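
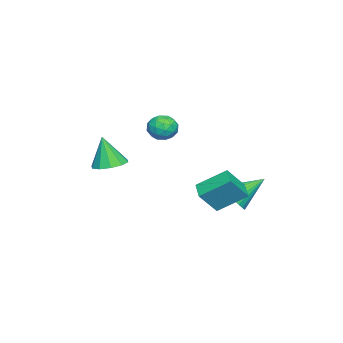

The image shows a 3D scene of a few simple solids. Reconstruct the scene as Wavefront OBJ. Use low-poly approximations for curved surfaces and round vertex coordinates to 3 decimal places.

v -1.133 2.114 -0.246
v -0.437 1.515 0.863
v -1.497 3.442 0.699
v -0.801 2.842 1.808
v -0.319 2.538 -0.528
v 0.377 1.938 0.581
v -0.683 3.865 0.417
v 0.013 3.266 1.526
v -1.224 -2.8 1.221
v -0.442 -2.443 1.353
v -1.316 -3.2 2.839
v -0.813 -2.061 1.426
v -1.341 -1.962 1.421
v -1.825 -2.182 1.339
v -2.079 -2.639 1.212
v -2.006 -3.157 1.088
v -1.635 -3.539 1.015
v -1.106 -3.639 1.02
v -0.623 -3.418 1.102
v -0.369 -2.962 1.229
v -2.774 -0.269 3.481
v -2.286 -0.142 2.902
v -1.974 -1.078 3.978
v -1.486 -0.951 3.399
v -1.619 -0.4 3.917
v -2.113 0.1 3.61
v -2.147 -1.32 3.27
v -2.641 -0.82 2.963
v -1.898 -0.791 2.772
v -1.572 -0.223 3.172
v -2.688 -0.997 3.708
v -2.362 -0.429 4.108
v -2.6 -0.134 3.148
v -1.66 -1.086 3.732
v -1.738 -0.762 4.037
v -1.451 -0.687 3.696
v -2.499 0.008 3.564
v -2.212 0.082 3.224
v -1.82 -0.07 3.82
v -2.048 -1.302 3.656
v -1.761 -1.228 3.316
v -2.809 -0.533 3.184
v -2.522 -0.458 2.843
v -2.44 -1.15 3.06
v -2.086 -0.441 2.731
v -1.615 -0.917 3.023
v -2.004 -1.134 2.947
v -2.294 -0.84 2.767
v -1.894 -0.107 2.966
v -1.423 -0.583 3.258
v -1.502 -0.259 3.563
v -1.792 0.035 3.382
v -1.666 -0.489 2.89
v -2.837 -0.637 3.622
v -2.366 -1.113 3.914
v -2.468 -1.255 3.498
v -2.758 -0.961 3.317
v -2.645 -0.303 3.857
v -2.174 -0.779 4.149
v -1.966 -0.38 4.113
v -2.256 -0.086 3.933
v -2.594 -0.731 3.99
v -3.367 2.34 -1.08
v -2.64 2.395 -0.605
v -4.153 3.58 -0.02
v -2.584 2.633 -0.841
v -2.646 2.826 -1.113
v -2.819 2.945 -1.38
v -3.075 2.972 -1.602
v -3.375 2.903 -1.744
v -3.674 2.748 -1.784
v -3.927 2.532 -1.718
v -4.095 2.286 -1.555
v -4.151 2.048 -1.319
v -4.089 1.855 -1.047
v -3.916 1.736 -0.78
v -3.66 1.709 -0.559
v -3.36 1.778 -0.417
v -3.06 1.932 -0.376
v -2.808 2.149 -0.442
f 2 4 1
f 5 2 1
f 1 4 3
f 3 5 1
f 2 8 4
f 6 2 5
f 6 8 2
f 4 8 3
f 7 5 3
f 3 8 7
f 7 6 5
f 8 6 7
f 10 9 12
f 10 12 11
f 12 9 13
f 12 13 11
f 13 9 14
f 13 14 11
f 14 9 15
f 14 15 11
f 15 9 16
f 15 16 11
f 16 9 17
f 16 17 11
f 17 9 18
f 17 18 11
f 18 9 19
f 18 19 11
f 19 9 20
f 19 20 11
f 20 9 10
f 20 10 11
f 21 58 37
f 58 32 61
f 37 61 26
f 58 61 37
f 21 37 33
f 37 26 38
f 33 38 22
f 37 38 33
f 21 33 42
f 33 22 43
f 42 43 28
f 33 43 42
f 21 42 54
f 42 28 57
f 54 57 31
f 42 57 54
f 21 54 58
f 54 31 62
f 58 62 32
f 54 62 58
f 22 38 49
f 38 26 52
f 49 52 30
f 38 52 49
f 26 61 39
f 61 32 60
f 39 60 25
f 61 60 39
f 32 62 59
f 62 31 55
f 59 55 23
f 62 55 59
f 31 57 56
f 57 28 44
f 56 44 27
f 57 44 56
f 28 43 48
f 43 22 45
f 48 45 29
f 43 45 48
f 24 50 36
f 50 30 51
f 36 51 25
f 50 51 36
f 24 36 34
f 36 25 35
f 34 35 23
f 36 35 34
f 24 34 41
f 34 23 40
f 41 40 27
f 34 40 41
f 24 41 46
f 41 27 47
f 46 47 29
f 41 47 46
f 24 46 50
f 46 29 53
f 50 53 30
f 46 53 50
f 25 51 39
f 51 30 52
f 39 52 26
f 51 52 39
f 23 35 59
f 35 25 60
f 59 60 32
f 35 60 59
f 27 40 56
f 40 23 55
f 56 55 31
f 40 55 56
f 29 47 48
f 47 27 44
f 48 44 28
f 47 44 48
f 30 53 49
f 53 29 45
f 49 45 22
f 53 45 49
f 64 63 66
f 64 66 65
f 66 63 67
f 66 67 65
f 67 63 68
f 67 68 65
f 68 63 69
f 68 69 65
f 69 63 70
f 69 70 65
f 70 63 71
f 70 71 65
f 71 63 72
f 71 72 65
f 72 63 73
f 72 73 65
f 73 63 74
f 73 74 65
f 74 63 75
f 74 75 65
f 75 63 76
f 75 76 65
f 76 63 77
f 76 77 65
f 77 63 78
f 77 78 65
f 78 63 79
f 78 79 65
f 79 63 80
f 79 80 65
f 80 63 64
f 80 64 65



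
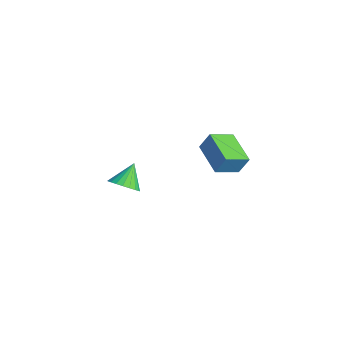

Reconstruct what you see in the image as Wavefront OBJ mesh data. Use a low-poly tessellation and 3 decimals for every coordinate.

v 2.411 -3.729 -2.276
v 3.123 -3.473 -2.086
v 1.889 -2.971 -1.344
v 3.032 -3.258 -2.311
v 2.834 -3.125 -2.531
v 2.562 -3.097 -2.706
v 2.265 -3.178 -2.807
v 1.993 -3.354 -2.816
v 1.793 -3.595 -2.732
v 1.7 -3.859 -2.568
v 1.73 -4.101 -2.355
v 1.878 -4.279 -2.127
v 2.118 -4.362 -1.925
v 2.409 -4.335 -1.784
v 2.7 -4.203 -1.728
v 2.941 -3.99 -1.766
v 3.091 -3.732 -1.893
v -0.948 1.623 -3.859
v -0.68 2.042 -2.889
v -1.047 2.914 -4.39
v -0.779 3.334 -3.42
v 0.879 1.566 -4.34
v 1.147 1.986 -3.37
v 0.78 2.858 -4.871
v 1.048 3.277 -3.901
f 2 1 4
f 2 4 3
f 4 1 5
f 4 5 3
f 5 1 6
f 5 6 3
f 6 1 7
f 6 7 3
f 7 1 8
f 7 8 3
f 8 1 9
f 8 9 3
f 9 1 10
f 9 10 3
f 10 1 11
f 10 11 3
f 11 1 12
f 11 12 3
f 12 1 13
f 12 13 3
f 13 1 14
f 13 14 3
f 14 1 15
f 14 15 3
f 15 1 16
f 15 16 3
f 16 1 17
f 16 17 3
f 17 1 2
f 17 2 3
f 19 21 18
f 22 19 18
f 18 21 20
f 20 22 18
f 19 25 21
f 23 19 22
f 23 25 19
f 21 25 20
f 24 22 20
f 20 25 24
f 24 23 22
f 25 23 24



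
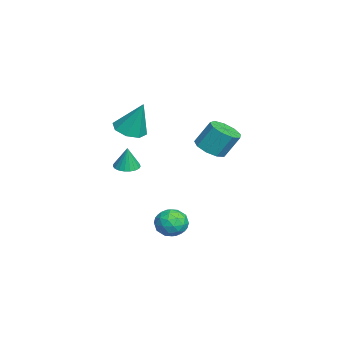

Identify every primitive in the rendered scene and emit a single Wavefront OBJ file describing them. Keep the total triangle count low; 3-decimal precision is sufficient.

v -0.132 2.28 -2.977
v 0.352 1.956 -3.709
v -1.192 1.224 -3.211
v -0.708 0.9 -3.943
v -0.375 0.788 -3.076
v 0.28 1.441 -2.931
v -1.12 1.739 -3.989
v -0.465 2.392 -3.844
v -0.259 1.622 -4.335
v 0.202 1.035 -3.77
v -1.042 2.145 -3.15
v -0.581 1.558 -2.585
v 0.203 2.211 -3.322
v -1.043 0.969 -3.598
v -0.847 0.904 -3.088
v -0.562 0.713 -3.518
v 0.161 1.908 -2.865
v 0.445 1.718 -3.296
v 0.018 1.031 -2.923
v -1.285 1.462 -3.624
v -1.001 1.272 -4.055
v -0.278 2.467 -3.402
v 0.007 2.276 -3.832
v -0.858 2.149 -3.997
v 0.129 1.824 -4.121
v -0.494 1.203 -4.258
v -0.737 1.696 -4.285
v -0.352 2.08 -4.2
v 0.399 1.479 -3.789
v -0.223 0.858 -3.927
v -0.028 0.792 -3.417
v 0.357 1.176 -3.332
v 0.041 1.282 -4.157
v -0.617 2.322 -2.993
v -1.239 1.701 -3.131
v -1.197 2.004 -3.588
v -0.812 2.388 -3.503
v -0.346 1.977 -2.662
v -0.969 1.356 -2.799
v -0.488 1.1 -2.72
v -0.103 1.484 -2.635
v -0.881 1.898 -2.763
v -2.516 -0.55 2.253
v -1.6 -0.698 2.108
v -2.104 0.17 4.127
v -1.809 -0.042 1.901
v -2.432 0.317 1.901
v -3.105 0.168 2.106
v -3.433 -0.402 2.398
v -3.224 -1.059 2.605
v -2.601 -1.418 2.605
v -1.928 -1.268 2.399
v -2.257 3.503 0.999
v -1.429 3.844 0.788
v -1.415 4.638 2.131
v -2.243 4.297 2.341
v -1.881 4.224 0.568
v -1.866 5.018 1.911
v -2.508 4.266 0.55
v -2.494 5.06 1.893
v -3.018 3.951 0.742
v -3.004 4.745 2.084
v -3.172 3.427 1.053
v -3.158 4.221 2.396
v -2.898 2.938 1.34
v -2.884 3.732 2.682
v -2.324 2.713 1.466
v -2.31 3.508 2.809
v -1.718 2.859 1.374
v -1.704 3.653 2.717
v -1.365 3.305 1.106
v -1.351 4.099 2.449
v -3.234 -0.755 -0.693
v -2.83 -1.338 -0.728
v -3.046 -0.705 0.653
v -2.631 -1.123 -0.764
v -2.536 -0.844 -0.787
v -2.562 -0.55 -0.795
v -2.704 -0.291 -0.784
v -2.938 -0.113 -0.758
v -3.223 -0.046 -0.721
v -3.51 -0.101 -0.679
v -3.749 -0.269 -0.639
v -3.899 -0.522 -0.609
v -3.934 -0.815 -0.593
v -3.848 -1.097 -0.594
v -3.656 -1.32 -0.613
v -3.391 -1.446 -0.645
v -3.099 -1.452 -0.686
f 1 38 17
f 38 12 41
f 17 41 6
f 38 41 17
f 1 17 13
f 17 6 18
f 13 18 2
f 17 18 13
f 1 13 22
f 13 2 23
f 22 23 8
f 13 23 22
f 1 22 34
f 22 8 37
f 34 37 11
f 22 37 34
f 1 34 38
f 34 11 42
f 38 42 12
f 34 42 38
f 2 18 29
f 18 6 32
f 29 32 10
f 18 32 29
f 6 41 19
f 41 12 40
f 19 40 5
f 41 40 19
f 12 42 39
f 42 11 35
f 39 35 3
f 42 35 39
f 11 37 36
f 37 8 24
f 36 24 7
f 37 24 36
f 8 23 28
f 23 2 25
f 28 25 9
f 23 25 28
f 4 30 16
f 30 10 31
f 16 31 5
f 30 31 16
f 4 16 14
f 16 5 15
f 14 15 3
f 16 15 14
f 4 14 21
f 14 3 20
f 21 20 7
f 14 20 21
f 4 21 26
f 21 7 27
f 26 27 9
f 21 27 26
f 4 26 30
f 26 9 33
f 30 33 10
f 26 33 30
f 5 31 19
f 31 10 32
f 19 32 6
f 31 32 19
f 3 15 39
f 15 5 40
f 39 40 12
f 15 40 39
f 7 20 36
f 20 3 35
f 36 35 11
f 20 35 36
f 9 27 28
f 27 7 24
f 28 24 8
f 27 24 28
f 10 33 29
f 33 9 25
f 29 25 2
f 33 25 29
f 44 43 46
f 44 46 45
f 46 43 47
f 46 47 45
f 47 43 48
f 47 48 45
f 48 43 49
f 48 49 45
f 49 43 50
f 49 50 45
f 50 43 51
f 50 51 45
f 51 43 52
f 51 52 45
f 52 43 44
f 52 44 45
f 54 53 57
f 54 57 55
f 55 57 58
f 55 58 56
f 57 53 59
f 57 59 58
f 58 59 60
f 58 60 56
f 59 53 61
f 59 61 60
f 60 61 62
f 60 62 56
f 61 53 63
f 61 63 62
f 62 63 64
f 62 64 56
f 63 53 65
f 63 65 64
f 64 65 66
f 64 66 56
f 65 53 67
f 65 67 66
f 66 67 68
f 66 68 56
f 67 53 69
f 67 69 68
f 68 69 70
f 68 70 56
f 69 53 71
f 69 71 70
f 70 71 72
f 70 72 56
f 71 53 54
f 71 54 72
f 72 54 55
f 72 55 56
f 74 73 76
f 74 76 75
f 76 73 77
f 76 77 75
f 77 73 78
f 77 78 75
f 78 73 79
f 78 79 75
f 79 73 80
f 79 80 75
f 80 73 81
f 80 81 75
f 81 73 82
f 81 82 75
f 82 73 83
f 82 83 75
f 83 73 84
f 83 84 75
f 84 73 85
f 84 85 75
f 85 73 86
f 85 86 75
f 86 73 87
f 86 87 75
f 87 73 88
f 87 88 75
f 88 73 89
f 88 89 75
f 89 73 74
f 89 74 75



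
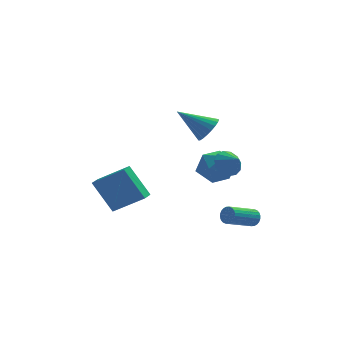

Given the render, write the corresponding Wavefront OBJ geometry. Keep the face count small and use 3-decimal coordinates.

v -4.78 3.212 -1.947
v -3.113 2.679 -0.733
v -4.456 3.944 -2.07
v -2.789 3.411 -0.856
v -3.731 2.449 -3.724
v -2.064 1.916 -2.51
v -3.407 3.181 -3.847
v -1.74 2.648 -2.633
v 3.542 1.401 -3.899
v 3.853 1.275 -3.451
v 2.429 0.393 -2.712
v 2.118 0.519 -3.161
v 3.766 1.466 -3.39
v 2.343 0.584 -2.652
v 3.645 1.647 -3.407
v 2.222 0.765 -2.668
v 3.508 1.791 -3.499
v 2.085 0.909 -2.76
v 3.377 1.875 -3.651
v 1.953 0.993 -2.912
v 3.27 1.887 -3.842
v 1.847 1.005 -3.103
v 3.205 1.826 -4.041
v 1.782 0.944 -3.302
v 3.191 1.699 -4.218
v 1.768 0.817 -3.48
v 3.231 1.527 -4.348
v 1.807 0.645 -3.609
v 3.317 1.336 -4.408
v 1.894 0.454 -3.67
v 3.438 1.155 -4.392
v 2.015 0.273 -3.653
v 3.575 1.011 -4.3
v 2.152 0.129 -3.561
v 3.707 0.927 -4.148
v 2.283 0.045 -3.409
v 3.813 0.915 -3.957
v 2.39 0.033 -3.218
v 3.878 0.976 -3.758
v 2.455 0.094 -3.019
v 3.892 1.103 -3.58
v 2.469 0.221 -2.842
v 2.221 4.133 -1.274
v 2.859 3.305 -0.709
v 0.661 3.015 -1.151
v 1.299 2.187 -0.586
v 1.055 3.219 -0.049
v 2.019 3.91 -0.125
v 1.501 2.41 -1.735
v 2.465 3.101 -1.811
v 2.414 2.241 -0.994
v 2.138 2.74 0.049
v 1.382 3.58 -1.909
v 1.106 4.079 -0.866
v 2.075 0.174 0.816
v 2.464 -0.142 0.142
v 2.585 -0.454 1.404
v 2.731 0.218 0.294
v 2.79 0.564 0.612
v 2.622 0.786 0.994
v 2.28 0.813 1.321
v 1.873 0.638 1.487
v 1.53 0.315 1.44
v 1.36 -0.053 1.195
v 1.417 -0.349 0.83
v 1.683 -0.478 0.46
v 2.073 -0.401 0.204
v 1.165 1.073 2.833
v 1.687 1.12 3.515
v -0.425 1.427 4.027
v 1.68 1.46 3.403
v 1.583 1.733 3.193
v 1.414 1.891 2.921
v 1.202 1.909 2.634
v 0.983 1.781 2.381
v 0.796 1.532 2.206
v 0.673 1.202 2.139
v 0.635 0.851 2.193
v 0.689 0.538 2.357
v 0.825 0.317 2.604
v 1.019 0.227 2.89
v 1.239 0.283 3.166
v 1.446 0.476 3.385
v 1.605 0.772 3.508
f 2 4 1
f 5 2 1
f 1 4 3
f 3 5 1
f 2 8 4
f 6 2 5
f 6 8 2
f 4 8 3
f 7 5 3
f 3 8 7
f 7 6 5
f 8 6 7
f 10 9 13
f 10 13 11
f 11 13 14
f 11 14 12
f 13 9 15
f 13 15 14
f 14 15 16
f 14 16 12
f 15 9 17
f 15 17 16
f 16 17 18
f 16 18 12
f 17 9 19
f 17 19 18
f 18 19 20
f 18 20 12
f 19 9 21
f 19 21 20
f 20 21 22
f 20 22 12
f 21 9 23
f 21 23 22
f 22 23 24
f 22 24 12
f 23 9 25
f 23 25 24
f 24 25 26
f 24 26 12
f 25 9 27
f 25 27 26
f 26 27 28
f 26 28 12
f 27 9 29
f 27 29 28
f 28 29 30
f 28 30 12
f 29 9 31
f 29 31 30
f 30 31 32
f 30 32 12
f 31 9 33
f 31 33 32
f 32 33 34
f 32 34 12
f 33 9 35
f 33 35 34
f 34 35 36
f 34 36 12
f 35 9 37
f 35 37 36
f 36 37 38
f 36 38 12
f 37 9 39
f 37 39 38
f 38 39 40
f 38 40 12
f 39 9 41
f 39 41 40
f 40 41 42
f 40 42 12
f 41 9 10
f 41 10 42
f 42 10 11
f 42 11 12
f 43 54 48
f 43 48 44
f 43 44 50
f 43 50 53
f 43 53 54
f 44 48 52
f 48 54 47
f 54 53 45
f 53 50 49
f 50 44 51
f 46 52 47
f 46 47 45
f 46 45 49
f 46 49 51
f 46 51 52
f 47 52 48
f 45 47 54
f 49 45 53
f 51 49 50
f 52 51 44
f 56 55 58
f 56 58 57
f 58 55 59
f 58 59 57
f 59 55 60
f 59 60 57
f 60 55 61
f 60 61 57
f 61 55 62
f 61 62 57
f 62 55 63
f 62 63 57
f 63 55 64
f 63 64 57
f 64 55 65
f 64 65 57
f 65 55 66
f 65 66 57
f 66 55 67
f 66 67 57
f 67 55 56
f 67 56 57
f 69 68 71
f 69 71 70
f 71 68 72
f 71 72 70
f 72 68 73
f 72 73 70
f 73 68 74
f 73 74 70
f 74 68 75
f 74 75 70
f 75 68 76
f 75 76 70
f 76 68 77
f 76 77 70
f 77 68 78
f 77 78 70
f 78 68 79
f 78 79 70
f 79 68 80
f 79 80 70
f 80 68 81
f 80 81 70
f 81 68 82
f 81 82 70
f 82 68 83
f 82 83 70
f 83 68 84
f 83 84 70
f 84 68 69
f 84 69 70



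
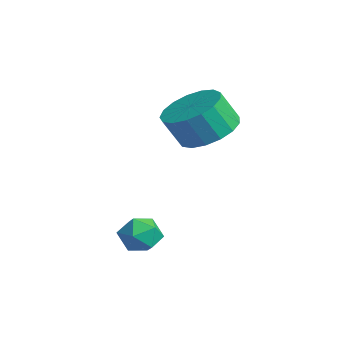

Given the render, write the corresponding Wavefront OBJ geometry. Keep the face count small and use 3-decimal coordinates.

v -0.341 3.158 0.779
v 0.651 3.469 1.071
v 0.513 2.873 2.173
v -0.479 2.562 1.881
v 0.346 3.851 1.24
v 0.209 3.255 2.342
v -0.115 4.075 1.303
v -0.253 3.479 2.405
v -0.629 4.088 1.247
v -0.767 3.492 2.348
v -1.077 3.888 1.083
v -1.214 3.292 2.184
v -1.356 3.521 0.849
v -1.493 2.925 1.951
v -1.403 3.071 0.6
v -1.54 2.475 1.701
v -1.206 2.641 0.391
v -1.344 2.045 1.493
v -0.812 2.329 0.272
v -0.949 1.733 1.373
v -0.309 2.207 0.269
v -0.447 1.611 1.37
v 0.186 2.303 0.382
v 0.048 1.707 1.484
v 0.56 2.595 0.587
v 0.422 1.999 1.689
v 0.728 3.016 0.836
v 0.59 2.42 1.937
v 2.415 0.336 -2.06
v 2.857 -0.25 -2.198
v 1.543 -0.41 -1.682
v 1.985 -0.996 -1.82
v 2.148 -0.529 -1.261
v 2.687 -0.068 -1.494
v 1.713 -0.592 -2.386
v 2.252 -0.131 -2.619
v 2.423 -0.823 -2.399
v 2.692 -0.785 -1.704
v 1.708 0.125 -2.176
v 1.977 0.163 -1.481
f 2 1 5
f 2 5 3
f 3 5 6
f 3 6 4
f 5 1 7
f 5 7 6
f 6 7 8
f 6 8 4
f 7 1 9
f 7 9 8
f 8 9 10
f 8 10 4
f 9 1 11
f 9 11 10
f 10 11 12
f 10 12 4
f 11 1 13
f 11 13 12
f 12 13 14
f 12 14 4
f 13 1 15
f 13 15 14
f 14 15 16
f 14 16 4
f 15 1 17
f 15 17 16
f 16 17 18
f 16 18 4
f 17 1 19
f 17 19 18
f 18 19 20
f 18 20 4
f 19 1 21
f 19 21 20
f 20 21 22
f 20 22 4
f 21 1 23
f 21 23 22
f 22 23 24
f 22 24 4
f 23 1 25
f 23 25 24
f 24 25 26
f 24 26 4
f 25 1 27
f 25 27 26
f 26 27 28
f 26 28 4
f 27 1 2
f 27 2 28
f 28 2 3
f 28 3 4
f 29 40 34
f 29 34 30
f 29 30 36
f 29 36 39
f 29 39 40
f 30 34 38
f 34 40 33
f 40 39 31
f 39 36 35
f 36 30 37
f 32 38 33
f 32 33 31
f 32 31 35
f 32 35 37
f 32 37 38
f 33 38 34
f 31 33 40
f 35 31 39
f 37 35 36
f 38 37 30



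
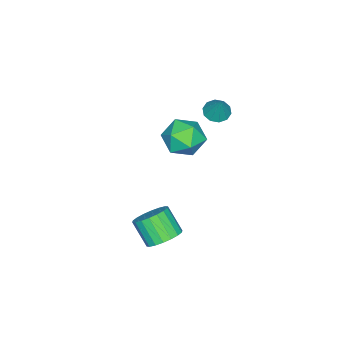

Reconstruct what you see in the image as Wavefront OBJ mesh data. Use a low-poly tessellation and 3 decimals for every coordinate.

v -2.077 3.198 1.75
v -1.611 3.567 1.44
v -1.603 3.642 2.99
v -1.95 3.801 1.486
v -2.337 3.805 1.633
v -2.625 3.577 1.824
v -2.704 3.205 1.987
v -2.543 2.83 2.06
v -2.205 2.596 2.014
v -1.818 2.592 1.867
v -1.53 2.82 1.676
v -1.451 3.192 1.512
v -1.994 2.227 0.58
v -1.387 3.086 0.15
v -0.653 1.054 0.13
v -0.046 1.913 -0.3
v -0.213 1.841 0.821
v -1.042 2.566 1.099
v -0.998 1.574 -0.819
v -1.827 2.299 -0.541
v -0.772 2.682 -0.714
v -0.287 2.847 0.299
v -1.753 1.293 -0.019
v -1.268 1.458 0.994
v 2.479 3.074 -4.05
v 2.857 3.654 -3.459
v 2.559 2.726 -2.359
v 2.181 2.146 -2.95
v 2.469 3.771 -3.465
v 2.171 2.843 -2.365
v 2.084 3.75 -3.587
v 1.786 2.822 -2.487
v 1.776 3.596 -3.801
v 1.478 2.667 -2.7
v 1.608 3.338 -4.064
v 1.31 2.41 -2.963
v 1.612 3.027 -4.324
v 1.314 2.099 -3.224
v 1.788 2.727 -4.53
v 1.49 1.798 -3.43
v 2.101 2.494 -4.641
v 1.803 1.566 -3.541
v 2.489 2.377 -4.635
v 2.191 1.449 -3.535
v 2.874 2.398 -4.513
v 2.576 1.47 -3.413
v 3.182 2.553 -4.3
v 2.884 1.624 -3.199
v 3.35 2.81 -4.037
v 3.052 1.882 -2.936
v 3.346 3.121 -3.776
v 3.048 2.193 -2.676
v 3.17 3.422 -3.57
v 2.872 2.493 -2.47
f 2 1 4
f 2 4 3
f 4 1 5
f 4 5 3
f 5 1 6
f 5 6 3
f 6 1 7
f 6 7 3
f 7 1 8
f 7 8 3
f 8 1 9
f 8 9 3
f 9 1 10
f 9 10 3
f 10 1 11
f 10 11 3
f 11 1 12
f 11 12 3
f 12 1 2
f 12 2 3
f 13 24 18
f 13 18 14
f 13 14 20
f 13 20 23
f 13 23 24
f 14 18 22
f 18 24 17
f 24 23 15
f 23 20 19
f 20 14 21
f 16 22 17
f 16 17 15
f 16 15 19
f 16 19 21
f 16 21 22
f 17 22 18
f 15 17 24
f 19 15 23
f 21 19 20
f 22 21 14
f 26 25 29
f 26 29 27
f 27 29 30
f 27 30 28
f 29 25 31
f 29 31 30
f 30 31 32
f 30 32 28
f 31 25 33
f 31 33 32
f 32 33 34
f 32 34 28
f 33 25 35
f 33 35 34
f 34 35 36
f 34 36 28
f 35 25 37
f 35 37 36
f 36 37 38
f 36 38 28
f 37 25 39
f 37 39 38
f 38 39 40
f 38 40 28
f 39 25 41
f 39 41 40
f 40 41 42
f 40 42 28
f 41 25 43
f 41 43 42
f 42 43 44
f 42 44 28
f 43 25 45
f 43 45 44
f 44 45 46
f 44 46 28
f 45 25 47
f 45 47 46
f 46 47 48
f 46 48 28
f 47 25 49
f 47 49 48
f 48 49 50
f 48 50 28
f 49 25 51
f 49 51 50
f 50 51 52
f 50 52 28
f 51 25 53
f 51 53 52
f 52 53 54
f 52 54 28
f 53 25 26
f 53 26 54
f 54 26 27
f 54 27 28



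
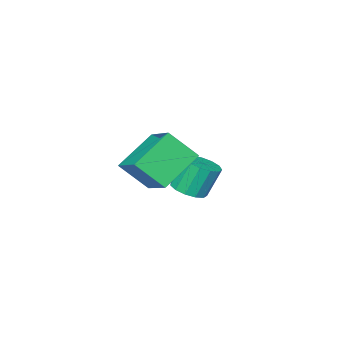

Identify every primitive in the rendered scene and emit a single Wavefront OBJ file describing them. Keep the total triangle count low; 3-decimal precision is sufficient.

v 2.208 2.604 1.426
v 2.787 4.113 2.284
v 3.786 2.58 0.404
v 4.364 4.09 1.263
v 2.876 1.75 2.477
v 3.454 3.26 3.336
v 4.453 1.727 1.456
v 5.032 3.236 2.314
v 0.17 0.818 -1.768
v 0.774 1.255 -1.617
v 0.253 1.519 -0.301
v -0.35 1.082 -0.452
v 0.477 1.513 -1.786
v -0.044 1.777 -0.47
v 0.083 1.551 -1.95
v -0.438 1.815 -0.634
v -0.283 1.356 -2.056
v -0.804 1.62 -0.739
v -0.506 0.99 -2.07
v -1.026 1.254 -0.754
v -0.513 0.569 -1.989
v -1.034 0.833 -0.672
v -0.304 0.228 -1.837
v -0.824 0.492 -0.521
v 0.056 0.074 -1.664
v -0.464 0.338 -0.348
v 0.453 0.156 -1.524
v -0.068 0.42 -0.207
v 0.759 0.448 -1.461
v 0.238 0.712 -0.145
v 0.879 0.858 -1.496
v 0.358 1.122 -0.18
f 2 4 1
f 5 2 1
f 1 4 3
f 3 5 1
f 2 8 4
f 6 2 5
f 6 8 2
f 4 8 3
f 7 5 3
f 3 8 7
f 7 6 5
f 8 6 7
f 10 9 13
f 10 13 11
f 11 13 14
f 11 14 12
f 13 9 15
f 13 15 14
f 14 15 16
f 14 16 12
f 15 9 17
f 15 17 16
f 16 17 18
f 16 18 12
f 17 9 19
f 17 19 18
f 18 19 20
f 18 20 12
f 19 9 21
f 19 21 20
f 20 21 22
f 20 22 12
f 21 9 23
f 21 23 22
f 22 23 24
f 22 24 12
f 23 9 25
f 23 25 24
f 24 25 26
f 24 26 12
f 25 9 27
f 25 27 26
f 26 27 28
f 26 28 12
f 27 9 29
f 27 29 28
f 28 29 30
f 28 30 12
f 29 9 31
f 29 31 30
f 30 31 32
f 30 32 12
f 31 9 10
f 31 10 32
f 32 10 11
f 32 11 12



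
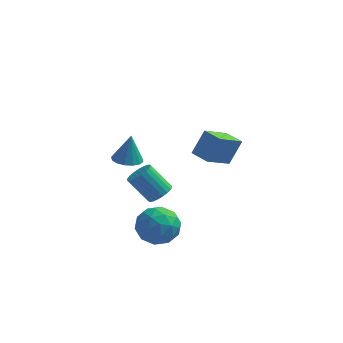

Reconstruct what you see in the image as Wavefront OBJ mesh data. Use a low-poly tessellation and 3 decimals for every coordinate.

v 1.886 -1.55 -0.602
v 2.458 -1.683 -0.105
v 1.307 -1.543 1.259
v 0.734 -1.41 0.762
v 2.466 -1.364 -0.131
v 1.315 -1.224 1.232
v 2.373 -1.077 -0.239
v 1.222 -0.937 1.125
v 2.196 -0.872 -0.41
v 1.045 -0.732 0.954
v 1.965 -0.784 -0.613
v 0.814 -0.644 0.75
v 1.721 -0.829 -0.815
v 0.569 -0.689 0.548
v 1.505 -0.998 -0.98
v 0.353 -0.858 0.383
v 1.355 -1.263 -1.08
v 0.203 -1.123 0.284
v 1.296 -1.577 -1.097
v 0.145 -1.437 0.267
v 1.34 -1.887 -1.028
v 0.189 -1.747 0.336
v 1.478 -2.139 -0.885
v 0.327 -1.998 0.478
v 1.686 -2.288 -0.694
v 0.535 -2.148 0.669
v 1.929 -2.31 -0.487
v 0.778 -2.17 0.877
v 2.165 -2.201 -0.299
v 1.013 -2.061 1.064
v 2.352 -1.979 -0.164
v 1.201 -1.839 1.2
v 3.569 2.325 -0.453
v 4.137 2.945 0.99
v 2.587 3.026 -0.368
v 3.155 3.647 1.075
v 4.505 3.753 -1.435
v 5.073 4.374 0.008
v 3.523 4.455 -1.35
v 4.091 5.075 0.093
v 1.534 -1.501 -1.91
v 2.695 -1.564 -2.4
v 1.245 -3.476 -2.34
v 2.406 -3.539 -2.83
v 2.254 -3.384 -1.587
v 2.432 -2.164 -1.321
v 1.508 -2.876 -3.419
v 1.686 -1.656 -3.153
v 2.679 -2.414 -3.332
v 3.14 -2.728 -2.201
v 0.8 -2.312 -2.539
v 1.261 -2.626 -1.408
v 2.14 -1.359 -2.117
v 1.8 -3.681 -2.623
v 1.711 -3.59 -1.893
v 2.393 -3.627 -2.181
v 1.985 -1.712 -1.483
v 2.668 -1.749 -1.771
v 2.408 -2.819 -1.294
v 1.272 -3.291 -2.969
v 1.955 -3.328 -3.257
v 1.547 -1.413 -2.559
v 2.229 -1.45 -2.847
v 1.532 -2.221 -3.446
v 2.813 -1.896 -2.953
v 2.643 -3.056 -3.206
v 2.115 -2.667 -3.552
v 2.22 -1.949 -3.396
v 3.084 -2.08 -2.288
v 2.914 -3.241 -2.541
v 2.824 -3.15 -1.811
v 2.929 -2.433 -1.654
v 3.074 -2.58 -2.836
v 1.026 -1.799 -2.199
v 0.856 -2.96 -2.452
v 1.011 -2.607 -3.086
v 1.116 -1.89 -2.929
v 1.297 -1.984 -1.534
v 1.127 -3.144 -1.787
v 1.72 -3.091 -1.344
v 1.825 -2.373 -1.188
v 0.866 -2.46 -1.904
v 0.214 -1.733 1.922
v 0.954 -2.108 1.896
v 0.386 -1.507 3.578
v 1.038 -1.692 1.831
v 0.901 -1.286 1.79
v 0.58 -1.001 1.784
v 0.161 -0.912 1.816
v -0.244 -1.042 1.875
v -0.526 -1.358 1.948
v -0.61 -1.774 2.013
v -0.473 -2.179 2.054
v -0.152 -2.465 2.06
v 0.267 -2.554 2.029
v 0.672 -2.424 1.969
f 2 1 5
f 2 5 3
f 3 5 6
f 3 6 4
f 5 1 7
f 5 7 6
f 6 7 8
f 6 8 4
f 7 1 9
f 7 9 8
f 8 9 10
f 8 10 4
f 9 1 11
f 9 11 10
f 10 11 12
f 10 12 4
f 11 1 13
f 11 13 12
f 12 13 14
f 12 14 4
f 13 1 15
f 13 15 14
f 14 15 16
f 14 16 4
f 15 1 17
f 15 17 16
f 16 17 18
f 16 18 4
f 17 1 19
f 17 19 18
f 18 19 20
f 18 20 4
f 19 1 21
f 19 21 20
f 20 21 22
f 20 22 4
f 21 1 23
f 21 23 22
f 22 23 24
f 22 24 4
f 23 1 25
f 23 25 24
f 24 25 26
f 24 26 4
f 25 1 27
f 25 27 26
f 26 27 28
f 26 28 4
f 27 1 29
f 27 29 28
f 28 29 30
f 28 30 4
f 29 1 31
f 29 31 30
f 30 31 32
f 30 32 4
f 31 1 2
f 31 2 32
f 32 2 3
f 32 3 4
f 34 36 33
f 37 34 33
f 33 36 35
f 35 37 33
f 34 40 36
f 38 34 37
f 38 40 34
f 36 40 35
f 39 37 35
f 35 40 39
f 39 38 37
f 40 38 39
f 41 78 57
f 78 52 81
f 57 81 46
f 78 81 57
f 41 57 53
f 57 46 58
f 53 58 42
f 57 58 53
f 41 53 62
f 53 42 63
f 62 63 48
f 53 63 62
f 41 62 74
f 62 48 77
f 74 77 51
f 62 77 74
f 41 74 78
f 74 51 82
f 78 82 52
f 74 82 78
f 42 58 69
f 58 46 72
f 69 72 50
f 58 72 69
f 46 81 59
f 81 52 80
f 59 80 45
f 81 80 59
f 52 82 79
f 82 51 75
f 79 75 43
f 82 75 79
f 51 77 76
f 77 48 64
f 76 64 47
f 77 64 76
f 48 63 68
f 63 42 65
f 68 65 49
f 63 65 68
f 44 70 56
f 70 50 71
f 56 71 45
f 70 71 56
f 44 56 54
f 56 45 55
f 54 55 43
f 56 55 54
f 44 54 61
f 54 43 60
f 61 60 47
f 54 60 61
f 44 61 66
f 61 47 67
f 66 67 49
f 61 67 66
f 44 66 70
f 66 49 73
f 70 73 50
f 66 73 70
f 45 71 59
f 71 50 72
f 59 72 46
f 71 72 59
f 43 55 79
f 55 45 80
f 79 80 52
f 55 80 79
f 47 60 76
f 60 43 75
f 76 75 51
f 60 75 76
f 49 67 68
f 67 47 64
f 68 64 48
f 67 64 68
f 50 73 69
f 73 49 65
f 69 65 42
f 73 65 69
f 84 83 86
f 84 86 85
f 86 83 87
f 86 87 85
f 87 83 88
f 87 88 85
f 88 83 89
f 88 89 85
f 89 83 90
f 89 90 85
f 90 83 91
f 90 91 85
f 91 83 92
f 91 92 85
f 92 83 93
f 92 93 85
f 93 83 94
f 93 94 85
f 94 83 95
f 94 95 85
f 95 83 96
f 95 96 85
f 96 83 84
f 96 84 85



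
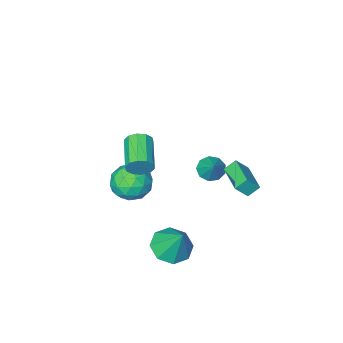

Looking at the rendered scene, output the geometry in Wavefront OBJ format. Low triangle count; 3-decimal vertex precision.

v -2.326 0.878 -0.817
v -1.669 0.709 -0.055
v -1.851 2.583 -0.847
v -1.194 2.413 -0.085
v -1.746 0.707 -1.355
v -1.089 0.537 -0.593
v -1.271 2.411 -1.385
v -0.614 2.242 -0.623
v -2.036 -2.024 -2.882
v -1.369 -2.405 -2.828
v -1.584 -1.076 -1.798
v -1.327 -2.018 -3.183
v -1.617 -1.634 -3.398
v -2.103 -1.433 -3.371
v -2.558 -1.509 -3.116
v -2.768 -1.825 -2.751
v -2.636 -2.235 -2.448
v -2.223 -2.546 -2.348
v -1.722 -2.613 -2.498
v 2.065 -2.602 -2.203
v 2.851 -3.448 -2.436
v 1.029 -3.152 -3.704
v 1.815 -3.998 -3.937
v 1.135 -4.073 -2.979
v 1.775 -3.734 -2.051
v 2.105 -2.866 -4.089
v 2.745 -2.527 -3.161
v 2.875 -3.611 -3.602
v 2.276 -4.357 -2.915
v 1.604 -2.243 -3.225
v 1.005 -2.989 -2.538
v 2.549 -2.977 -2.187
v 1.331 -3.623 -3.953
v 0.931 -3.667 -3.389
v 1.393 -4.165 -3.526
v 1.917 -3.145 -1.961
v 2.379 -3.642 -2.098
v 1.37 -4.009 -2.417
v 1.501 -2.958 -4.042
v 1.963 -3.455 -4.179
v 2.487 -2.435 -2.614
v 2.949 -2.933 -2.751
v 2.51 -2.591 -3.723
v 3.025 -3.57 -3.01
v 2.416 -3.893 -3.892
v 2.587 -3.228 -3.982
v 2.963 -3.028 -3.436
v 2.673 -4.008 -2.606
v 2.064 -4.331 -3.489
v 1.664 -4.376 -2.925
v 2.041 -4.176 -2.38
v 2.687 -4.104 -3.291
v 1.816 -2.269 -2.651
v 1.207 -2.592 -3.534
v 1.839 -2.424 -3.76
v 2.216 -2.224 -3.215
v 1.464 -2.707 -2.248
v 0.855 -3.03 -3.13
v 0.917 -3.572 -2.704
v 1.293 -3.372 -2.158
v 1.193 -2.496 -2.849
v 4.358 1.667 2.844
v 4.569 1.36 2.251
v 3.693 -0.194 2.743
v 3.482 0.113 3.336
v 4.869 1.287 2.554
v 3.994 -0.267 3.046
v 4.974 1.359 2.967
v 4.099 -0.195 3.459
v 4.844 1.548 3.334
v 3.968 -0.005 3.826
v 4.528 1.783 3.513
v 3.652 0.229 4.005
v 4.147 1.974 3.437
v 3.271 0.42 3.929
v 3.846 2.047 3.134
v 2.971 0.493 3.626
v 3.741 1.975 2.721
v 2.866 0.421 3.213
v 3.872 1.785 2.354
v 2.996 0.232 2.846
v 4.188 1.551 2.175
v 3.312 -0.003 2.667
v 3.22 2.615 -2.887
v 4.224 2.254 -2.663
v 3.22 3.625 -1.253
v 4.231 2.963 -3.101
v 3.646 3.469 -3.414
v 2.812 3.475 -3.418
v 2.217 2.977 -3.111
v 2.21 2.268 -2.672
v 2.795 1.762 -2.359
v 3.629 1.756 -2.355
f 2 4 1
f 5 2 1
f 1 4 3
f 3 5 1
f 2 8 4
f 6 2 5
f 6 8 2
f 4 8 3
f 7 5 3
f 3 8 7
f 7 6 5
f 8 6 7
f 10 9 12
f 10 12 11
f 12 9 13
f 12 13 11
f 13 9 14
f 13 14 11
f 14 9 15
f 14 15 11
f 15 9 16
f 15 16 11
f 16 9 17
f 16 17 11
f 17 9 18
f 17 18 11
f 18 9 19
f 18 19 11
f 19 9 10
f 19 10 11
f 20 57 36
f 57 31 60
f 36 60 25
f 57 60 36
f 20 36 32
f 36 25 37
f 32 37 21
f 36 37 32
f 20 32 41
f 32 21 42
f 41 42 27
f 32 42 41
f 20 41 53
f 41 27 56
f 53 56 30
f 41 56 53
f 20 53 57
f 53 30 61
f 57 61 31
f 53 61 57
f 21 37 48
f 37 25 51
f 48 51 29
f 37 51 48
f 25 60 38
f 60 31 59
f 38 59 24
f 60 59 38
f 31 61 58
f 61 30 54
f 58 54 22
f 61 54 58
f 30 56 55
f 56 27 43
f 55 43 26
f 56 43 55
f 27 42 47
f 42 21 44
f 47 44 28
f 42 44 47
f 23 49 35
f 49 29 50
f 35 50 24
f 49 50 35
f 23 35 33
f 35 24 34
f 33 34 22
f 35 34 33
f 23 33 40
f 33 22 39
f 40 39 26
f 33 39 40
f 23 40 45
f 40 26 46
f 45 46 28
f 40 46 45
f 23 45 49
f 45 28 52
f 49 52 29
f 45 52 49
f 24 50 38
f 50 29 51
f 38 51 25
f 50 51 38
f 22 34 58
f 34 24 59
f 58 59 31
f 34 59 58
f 26 39 55
f 39 22 54
f 55 54 30
f 39 54 55
f 28 46 47
f 46 26 43
f 47 43 27
f 46 43 47
f 29 52 48
f 52 28 44
f 48 44 21
f 52 44 48
f 63 62 66
f 63 66 64
f 64 66 67
f 64 67 65
f 66 62 68
f 66 68 67
f 67 68 69
f 67 69 65
f 68 62 70
f 68 70 69
f 69 70 71
f 69 71 65
f 70 62 72
f 70 72 71
f 71 72 73
f 71 73 65
f 72 62 74
f 72 74 73
f 73 74 75
f 73 75 65
f 74 62 76
f 74 76 75
f 75 76 77
f 75 77 65
f 76 62 78
f 76 78 77
f 77 78 79
f 77 79 65
f 78 62 80
f 78 80 79
f 79 80 81
f 79 81 65
f 80 62 82
f 80 82 81
f 81 82 83
f 81 83 65
f 82 62 63
f 82 63 83
f 83 63 64
f 83 64 65
f 85 84 87
f 85 87 86
f 87 84 88
f 87 88 86
f 88 84 89
f 88 89 86
f 89 84 90
f 89 90 86
f 90 84 91
f 90 91 86
f 91 84 92
f 91 92 86
f 92 84 93
f 92 93 86
f 93 84 85
f 93 85 86



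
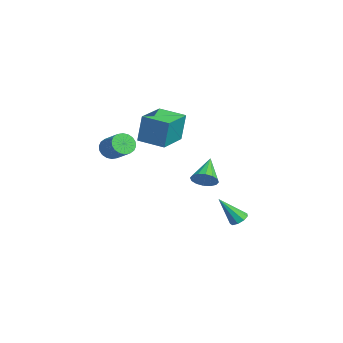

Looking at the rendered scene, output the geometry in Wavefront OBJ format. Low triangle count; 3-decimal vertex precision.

v -1.818 2.592 -4.382
v -1.333 2.415 -4.441
v -2.002 1.628 -3.018
v -1.333 2.706 -4.236
v -1.56 2.943 -4.099
v -1.908 3.016 -4.095
v -2.214 2.89 -4.225
v -2.335 2.624 -4.428
v -2.214 2.344 -4.61
v -1.908 2.179 -4.686
v -1.56 2.207 -4.619
v -0.949 -2.51 1.678
v -0.885 -2.3 3.203
v -2.288 -1.403 1.582
v -2.223 -1.192 3.106
v -0.057 -1.448 1.494
v 0.008 -1.237 3.018
v -1.395 -0.34 1.397
v -1.331 -0.13 2.922
v -3.165 1.216 -2.201
v -2.756 1.754 -2.021
v -4.335 1.804 -1.299
v -2.93 1.865 -2.319
v -3.167 1.801 -2.585
v -3.404 1.58 -2.749
v -3.576 1.262 -2.765
v -3.639 0.932 -2.63
v -3.574 0.677 -2.381
v -3.4 0.567 -2.083
v -3.163 0.631 -1.816
v -2.926 0.851 -1.653
v -2.753 1.17 -1.636
v -2.691 1.5 -1.771
v -3.624 -3.231 0.137
v -3.218 -3.521 -0.28
v -2.211 -3.1 0.406
v -2.616 -2.809 0.823
v -3.251 -3.258 -0.395
v -2.243 -2.836 0.292
v -3.357 -2.989 -0.404
v -2.349 -2.567 0.282
v -3.516 -2.768 -0.306
v -2.508 -2.346 0.38
v -3.696 -2.639 -0.121
v -2.688 -2.217 0.565
v -3.862 -2.627 0.116
v -2.855 -2.205 0.802
v -3.981 -2.734 0.356
v -2.973 -2.312 1.043
v -4.029 -2.94 0.554
v -3.022 -2.519 1.24
v -3.997 -3.204 0.668
v -2.989 -2.782 1.355
v -3.891 -3.473 0.678
v -2.883 -3.051 1.364
v -3.732 -3.694 0.58
v -2.724 -3.272 1.266
v -3.552 -3.823 0.395
v -2.544 -3.401 1.081
v -3.385 -3.835 0.158
v -2.378 -3.413 0.844
v -3.267 -3.728 -0.083
v -2.259 -3.306 0.604
f 2 1 4
f 2 4 3
f 4 1 5
f 4 5 3
f 5 1 6
f 5 6 3
f 6 1 7
f 6 7 3
f 7 1 8
f 7 8 3
f 8 1 9
f 8 9 3
f 9 1 10
f 9 10 3
f 10 1 11
f 10 11 3
f 11 1 2
f 11 2 3
f 13 15 12
f 16 13 12
f 12 15 14
f 14 16 12
f 13 19 15
f 17 13 16
f 17 19 13
f 15 19 14
f 18 16 14
f 14 19 18
f 18 17 16
f 19 17 18
f 21 20 23
f 21 23 22
f 23 20 24
f 23 24 22
f 24 20 25
f 24 25 22
f 25 20 26
f 25 26 22
f 26 20 27
f 26 27 22
f 27 20 28
f 27 28 22
f 28 20 29
f 28 29 22
f 29 20 30
f 29 30 22
f 30 20 31
f 30 31 22
f 31 20 32
f 31 32 22
f 32 20 33
f 32 33 22
f 33 20 21
f 33 21 22
f 35 34 38
f 35 38 36
f 36 38 39
f 36 39 37
f 38 34 40
f 38 40 39
f 39 40 41
f 39 41 37
f 40 34 42
f 40 42 41
f 41 42 43
f 41 43 37
f 42 34 44
f 42 44 43
f 43 44 45
f 43 45 37
f 44 34 46
f 44 46 45
f 45 46 47
f 45 47 37
f 46 34 48
f 46 48 47
f 47 48 49
f 47 49 37
f 48 34 50
f 48 50 49
f 49 50 51
f 49 51 37
f 50 34 52
f 50 52 51
f 51 52 53
f 51 53 37
f 52 34 54
f 52 54 53
f 53 54 55
f 53 55 37
f 54 34 56
f 54 56 55
f 55 56 57
f 55 57 37
f 56 34 58
f 56 58 57
f 57 58 59
f 57 59 37
f 58 34 60
f 58 60 59
f 59 60 61
f 59 61 37
f 60 34 62
f 60 62 61
f 61 62 63
f 61 63 37
f 62 34 35
f 62 35 63
f 63 35 36
f 63 36 37



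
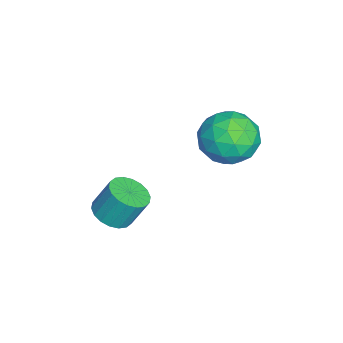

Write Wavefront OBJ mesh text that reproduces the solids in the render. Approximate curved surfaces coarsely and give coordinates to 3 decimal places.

v -2.669 -0.062 -2.022
v -1.997 -0.346 -1.846
v -2.04 0.239 -0.742
v -2.711 0.522 -0.918
v -1.919 -0.058 -1.995
v -1.962 0.527 -0.892
v -1.99 0.229 -2.15
v -2.032 0.814 -1.046
v -2.195 0.458 -2.28
v -2.237 1.043 -1.176
v -2.494 0.585 -2.358
v -2.536 1.17 -1.254
v -2.827 0.583 -2.37
v -2.869 1.168 -1.266
v -3.129 0.453 -2.313
v -3.172 1.038 -1.209
v -3.34 0.221 -2.198
v -3.383 0.806 -1.094
v -3.418 -0.067 -2.048
v -3.461 0.518 -0.945
v -3.348 -0.354 -1.894
v -3.39 0.231 -0.79
v -3.143 -0.583 -1.764
v -3.185 0.002 -0.66
v -2.844 -0.71 -1.686
v -2.886 -0.125 -0.582
v -2.511 -0.708 -1.674
v -2.553 -0.123 -0.57
v -2.208 -0.578 -1.731
v -2.251 0.007 -0.627
v -4.388 3.189 1.525
v -3.946 3.725 2.356
v -2.954 3.495 0.564
v -2.512 4.031 1.395
v -2.652 2.959 1.456
v -3.538 2.77 2.049
v -3.362 4.45 0.871
v -4.248 4.261 1.464
v -3.312 4.505 1.951
v -2.873 3.583 2.313
v -4.027 3.637 0.607
v -3.588 2.715 0.969
v -4.293 3.43 2.025
v -2.607 3.79 0.895
v -2.69 3.159 0.931
v -2.43 3.475 1.419
v -4.053 2.869 1.845
v -3.793 3.184 2.333
v -3.033 2.733 1.804
v -3.107 4.036 0.587
v -2.847 4.351 1.075
v -4.47 3.745 1.501
v -4.21 4.061 1.989
v -3.867 4.487 1.116
v -3.66 4.204 2.275
v -2.817 4.383 1.711
v -3.317 4.63 1.402
v -3.838 4.519 1.751
v -3.402 3.662 2.488
v -2.559 3.841 1.923
v -2.642 3.211 1.959
v -3.162 3.1 2.307
v -3.029 4.12 2.25
v -4.341 3.379 0.997
v -3.498 3.558 0.432
v -3.738 4.12 0.613
v -4.258 4.009 0.961
v -4.083 2.837 1.209
v -3.24 3.016 0.645
v -3.062 2.701 1.169
v -3.583 2.59 1.518
v -3.871 3.1 0.67
f 2 1 5
f 2 5 3
f 3 5 6
f 3 6 4
f 5 1 7
f 5 7 6
f 6 7 8
f 6 8 4
f 7 1 9
f 7 9 8
f 8 9 10
f 8 10 4
f 9 1 11
f 9 11 10
f 10 11 12
f 10 12 4
f 11 1 13
f 11 13 12
f 12 13 14
f 12 14 4
f 13 1 15
f 13 15 14
f 14 15 16
f 14 16 4
f 15 1 17
f 15 17 16
f 16 17 18
f 16 18 4
f 17 1 19
f 17 19 18
f 18 19 20
f 18 20 4
f 19 1 21
f 19 21 20
f 20 21 22
f 20 22 4
f 21 1 23
f 21 23 22
f 22 23 24
f 22 24 4
f 23 1 25
f 23 25 24
f 24 25 26
f 24 26 4
f 25 1 27
f 25 27 26
f 26 27 28
f 26 28 4
f 27 1 29
f 27 29 28
f 28 29 30
f 28 30 4
f 29 1 2
f 29 2 30
f 30 2 3
f 30 3 4
f 31 68 47
f 68 42 71
f 47 71 36
f 68 71 47
f 31 47 43
f 47 36 48
f 43 48 32
f 47 48 43
f 31 43 52
f 43 32 53
f 52 53 38
f 43 53 52
f 31 52 64
f 52 38 67
f 64 67 41
f 52 67 64
f 31 64 68
f 64 41 72
f 68 72 42
f 64 72 68
f 32 48 59
f 48 36 62
f 59 62 40
f 48 62 59
f 36 71 49
f 71 42 70
f 49 70 35
f 71 70 49
f 42 72 69
f 72 41 65
f 69 65 33
f 72 65 69
f 41 67 66
f 67 38 54
f 66 54 37
f 67 54 66
f 38 53 58
f 53 32 55
f 58 55 39
f 53 55 58
f 34 60 46
f 60 40 61
f 46 61 35
f 60 61 46
f 34 46 44
f 46 35 45
f 44 45 33
f 46 45 44
f 34 44 51
f 44 33 50
f 51 50 37
f 44 50 51
f 34 51 56
f 51 37 57
f 56 57 39
f 51 57 56
f 34 56 60
f 56 39 63
f 60 63 40
f 56 63 60
f 35 61 49
f 61 40 62
f 49 62 36
f 61 62 49
f 33 45 69
f 45 35 70
f 69 70 42
f 45 70 69
f 37 50 66
f 50 33 65
f 66 65 41
f 50 65 66
f 39 57 58
f 57 37 54
f 58 54 38
f 57 54 58
f 40 63 59
f 63 39 55
f 59 55 32
f 63 55 59



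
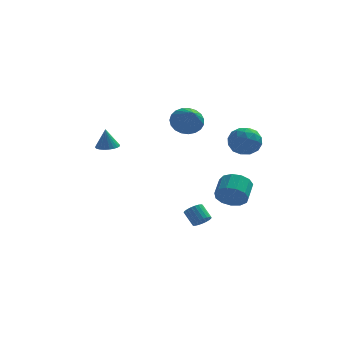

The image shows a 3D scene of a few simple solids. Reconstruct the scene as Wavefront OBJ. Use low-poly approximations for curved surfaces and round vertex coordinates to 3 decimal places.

v 1.645 -3.807 -2.38
v 2.041 -3.377 -2.466
v 1.55 -2.784 -1.767
v 1.155 -3.213 -1.68
v 1.869 -3.323 -2.633
v 1.379 -2.73 -1.933
v 1.659 -3.352 -2.756
v 1.168 -2.759 -2.056
v 1.446 -3.46 -2.813
v 0.956 -2.867 -2.114
v 1.268 -3.627 -2.796
v 0.777 -3.034 -2.097
v 1.155 -3.826 -2.707
v 0.664 -3.233 -2.008
v 1.127 -4.021 -2.561
v 0.636 -3.428 -1.862
v 1.188 -4.179 -2.384
v 0.698 -3.586 -1.685
v 1.329 -4.273 -2.206
v 0.838 -3.68 -1.507
v 1.524 -4.286 -2.058
v 1.033 -3.693 -1.359
v 1.74 -4.216 -1.966
v 1.25 -3.623 -1.266
v 1.94 -4.075 -1.945
v 1.45 -3.482 -1.246
v 2.089 -3.888 -2
v 1.598 -3.295 -1.3
v 2.161 -3.687 -2.12
v 1.671 -3.094 -1.42
v 2.144 -3.506 -2.285
v 1.654 -2.913 -1.585
v 0.747 1.786 3.15
v 1.544 1.544 2.578
v 1.133 0.074 4.41
v 1.717 1.795 2.866
v 1.722 2.045 3.204
v 1.559 2.25 3.532
v 1.255 2.375 3.794
v 0.864 2.398 3.945
v 0.452 2.315 3.958
v 0.092 2.14 3.831
v -0.155 1.904 3.587
v -0.246 1.648 3.267
v -0.166 1.416 2.927
v 0.073 1.247 2.625
v 0.428 1.172 2.414
v 0.839 1.202 2.33
v 1.233 1.334 2.388
v 3.229 -3.042 4.134
v 4.193 -2.759 4.312
v 3.707 -3.801 2.748
v 4.671 -3.518 2.926
v 4.223 -4.211 3.526
v 3.928 -3.742 4.383
v 3.972 -2.818 2.677
v 3.677 -2.349 3.534
v 4.652 -2.621 3.411
v 4.807 -3.482 3.936
v 3.093 -3.078 3.124
v 3.248 -3.939 3.649
v 3.669 -2.834 4.344
v 4.231 -3.726 2.716
v 3.968 -4.133 3.068
v 4.534 -3.967 3.173
v 3.514 -3.411 4.386
v 4.08 -3.246 4.491
v 4.098 -4.099 4.029
v 3.82 -3.314 2.569
v 4.386 -3.149 2.674
v 3.366 -2.593 3.887
v 3.932 -2.427 3.992
v 3.802 -2.461 3.031
v 4.506 -2.587 3.92
v 4.786 -3.033 3.105
v 4.375 -2.621 2.959
v 4.202 -2.346 3.462
v 4.597 -3.093 4.228
v 4.878 -3.539 3.414
v 4.615 -3.946 3.767
v 4.441 -3.67 4.27
v 4.867 -3.011 3.699
v 3.022 -3.021 3.646
v 3.303 -3.467 2.832
v 3.459 -2.89 2.79
v 3.285 -2.614 3.293
v 3.114 -3.527 3.955
v 3.394 -3.973 3.14
v 3.698 -4.214 3.598
v 3.525 -3.939 4.101
v 3.033 -3.549 3.361
v -3.833 2.243 0.928
v -3.424 1.653 0.977
v -3.947 2.277 2.272
v -3.23 1.855 0.988
v -3.127 2.117 0.99
v -3.132 2.398 0.983
v -3.244 2.655 0.967
v -3.445 2.85 0.945
v -3.706 2.952 0.921
v -3.986 2.947 0.897
v -4.242 2.834 0.879
v -4.437 2.632 0.867
v -4.539 2.37 0.865
v -4.535 2.089 0.872
v -4.423 1.832 0.888
v -4.221 1.637 0.91
v -3.961 1.535 0.934
v -3.681 1.54 0.958
v 3.316 1.137 -2.62
v 4.073 0.698 -2.114
v 4.36 1.885 -1.515
v 3.604 2.323 -2.02
v 4.296 0.89 -2.601
v 4.583 2.077 -2.002
v 4.207 1.161 -3.094
v 4.495 2.347 -2.495
v 3.836 1.423 -3.437
v 4.123 2.61 -2.838
v 3.3 1.595 -3.519
v 3.587 2.782 -2.92
v 2.769 1.621 -3.317
v 3.056 2.808 -2.717
v 2.412 1.493 -2.892
v 2.699 2.68 -2.293
v 2.342 1.252 -2.382
v 2.629 2.439 -1.782
v 2.581 0.975 -1.946
v 2.868 2.161 -1.347
v 3.054 0.748 -1.725
v 3.341 1.935 -1.126
v 3.61 0.645 -1.787
v 3.897 1.832 -1.188
f 2 1 5
f 2 5 3
f 3 5 6
f 3 6 4
f 5 1 7
f 5 7 6
f 6 7 8
f 6 8 4
f 7 1 9
f 7 9 8
f 8 9 10
f 8 10 4
f 9 1 11
f 9 11 10
f 10 11 12
f 10 12 4
f 11 1 13
f 11 13 12
f 12 13 14
f 12 14 4
f 13 1 15
f 13 15 14
f 14 15 16
f 14 16 4
f 15 1 17
f 15 17 16
f 16 17 18
f 16 18 4
f 17 1 19
f 17 19 18
f 18 19 20
f 18 20 4
f 19 1 21
f 19 21 20
f 20 21 22
f 20 22 4
f 21 1 23
f 21 23 22
f 22 23 24
f 22 24 4
f 23 1 25
f 23 25 24
f 24 25 26
f 24 26 4
f 25 1 27
f 25 27 26
f 26 27 28
f 26 28 4
f 27 1 29
f 27 29 28
f 28 29 30
f 28 30 4
f 29 1 31
f 29 31 30
f 30 31 32
f 30 32 4
f 31 1 2
f 31 2 32
f 32 2 3
f 32 3 4
f 34 33 36
f 34 36 35
f 36 33 37
f 36 37 35
f 37 33 38
f 37 38 35
f 38 33 39
f 38 39 35
f 39 33 40
f 39 40 35
f 40 33 41
f 40 41 35
f 41 33 42
f 41 42 35
f 42 33 43
f 42 43 35
f 43 33 44
f 43 44 35
f 44 33 45
f 44 45 35
f 45 33 46
f 45 46 35
f 46 33 47
f 46 47 35
f 47 33 48
f 47 48 35
f 48 33 49
f 48 49 35
f 49 33 34
f 49 34 35
f 50 87 66
f 87 61 90
f 66 90 55
f 87 90 66
f 50 66 62
f 66 55 67
f 62 67 51
f 66 67 62
f 50 62 71
f 62 51 72
f 71 72 57
f 62 72 71
f 50 71 83
f 71 57 86
f 83 86 60
f 71 86 83
f 50 83 87
f 83 60 91
f 87 91 61
f 83 91 87
f 51 67 78
f 67 55 81
f 78 81 59
f 67 81 78
f 55 90 68
f 90 61 89
f 68 89 54
f 90 89 68
f 61 91 88
f 91 60 84
f 88 84 52
f 91 84 88
f 60 86 85
f 86 57 73
f 85 73 56
f 86 73 85
f 57 72 77
f 72 51 74
f 77 74 58
f 72 74 77
f 53 79 65
f 79 59 80
f 65 80 54
f 79 80 65
f 53 65 63
f 65 54 64
f 63 64 52
f 65 64 63
f 53 63 70
f 63 52 69
f 70 69 56
f 63 69 70
f 53 70 75
f 70 56 76
f 75 76 58
f 70 76 75
f 53 75 79
f 75 58 82
f 79 82 59
f 75 82 79
f 54 80 68
f 80 59 81
f 68 81 55
f 80 81 68
f 52 64 88
f 64 54 89
f 88 89 61
f 64 89 88
f 56 69 85
f 69 52 84
f 85 84 60
f 69 84 85
f 58 76 77
f 76 56 73
f 77 73 57
f 76 73 77
f 59 82 78
f 82 58 74
f 78 74 51
f 82 74 78
f 93 92 95
f 93 95 94
f 95 92 96
f 95 96 94
f 96 92 97
f 96 97 94
f 97 92 98
f 97 98 94
f 98 92 99
f 98 99 94
f 99 92 100
f 99 100 94
f 100 92 101
f 100 101 94
f 101 92 102
f 101 102 94
f 102 92 103
f 102 103 94
f 103 92 104
f 103 104 94
f 104 92 105
f 104 105 94
f 105 92 106
f 105 106 94
f 106 92 107
f 106 107 94
f 107 92 108
f 107 108 94
f 108 92 109
f 108 109 94
f 109 92 93
f 109 93 94
f 111 110 114
f 111 114 112
f 112 114 115
f 112 115 113
f 114 110 116
f 114 116 115
f 115 116 117
f 115 117 113
f 116 110 118
f 116 118 117
f 117 118 119
f 117 119 113
f 118 110 120
f 118 120 119
f 119 120 121
f 119 121 113
f 120 110 122
f 120 122 121
f 121 122 123
f 121 123 113
f 122 110 124
f 122 124 123
f 123 124 125
f 123 125 113
f 124 110 126
f 124 126 125
f 125 126 127
f 125 127 113
f 126 110 128
f 126 128 127
f 127 128 129
f 127 129 113
f 128 110 130
f 128 130 129
f 129 130 131
f 129 131 113
f 130 110 132
f 130 132 131
f 131 132 133
f 131 133 113
f 132 110 111
f 132 111 133
f 133 111 112
f 133 112 113



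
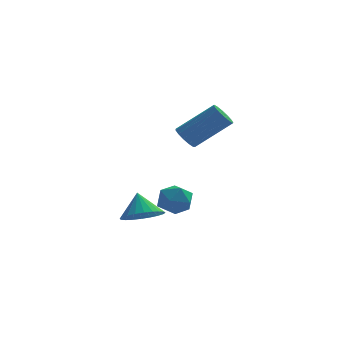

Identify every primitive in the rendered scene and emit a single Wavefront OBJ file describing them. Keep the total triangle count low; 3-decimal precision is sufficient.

v 1.476 3.162 -1.079
v 2.316 3.347 -1.278
v 1.844 1.813 -0.782
v 2.684 1.998 -0.981
v 2.315 2.346 -0.258
v 2.088 3.18 -0.442
v 2.072 1.98 -1.618
v 1.845 2.814 -1.802
v 2.685 2.617 -1.612
v 2.835 2.843 -0.771
v 1.325 2.317 -1.289
v 1.475 2.543 -0.448
v 0.728 3.316 -2.266
v 1.647 3.115 -1.958
v 0.512 4.004 -1.174
v 1.704 3.443 -2.154
v 1.611 3.752 -2.367
v 1.385 3.994 -2.564
v 1.058 4.133 -2.717
v 0.681 4.148 -2.8
v 0.312 4.036 -2.803
v 0.005 3.814 -2.724
v -0.191 3.516 -2.575
v -0.247 3.188 -2.379
v -0.155 2.879 -2.166
v 0.072 2.637 -1.969
v 0.399 2.498 -1.816
v 0.775 2.483 -1.732
v 1.145 2.595 -1.73
v 1.451 2.817 -1.809
v 2.517 2.899 2.432
v 2.835 2.473 2.076
v 4.44 2.554 3.412
v 4.123 2.981 3.768
v 2.925 2.799 1.949
v 4.53 2.88 3.285
v 2.885 3.156 1.975
v 4.49 3.237 3.311
v 2.728 3.432 2.146
v 4.333 3.513 3.482
v 2.505 3.539 2.408
v 4.11 3.62 3.744
v 2.285 3.443 2.678
v 3.89 3.524 4.014
v 2.14 3.174 2.869
v 3.745 3.255 4.205
v 2.114 2.818 2.922
v 3.719 2.899 4.258
v 2.216 2.488 2.819
v 3.821 2.569 4.155
v 2.414 2.289 2.593
v 4.019 2.37 3.929
v 2.645 2.283 2.316
v 4.25 2.364 3.652
f 1 12 6
f 1 6 2
f 1 2 8
f 1 8 11
f 1 11 12
f 2 6 10
f 6 12 5
f 12 11 3
f 11 8 7
f 8 2 9
f 4 10 5
f 4 5 3
f 4 3 7
f 4 7 9
f 4 9 10
f 5 10 6
f 3 5 12
f 7 3 11
f 9 7 8
f 10 9 2
f 14 13 16
f 14 16 15
f 16 13 17
f 16 17 15
f 17 13 18
f 17 18 15
f 18 13 19
f 18 19 15
f 19 13 20
f 19 20 15
f 20 13 21
f 20 21 15
f 21 13 22
f 21 22 15
f 22 13 23
f 22 23 15
f 23 13 24
f 23 24 15
f 24 13 25
f 24 25 15
f 25 13 26
f 25 26 15
f 26 13 27
f 26 27 15
f 27 13 28
f 27 28 15
f 28 13 29
f 28 29 15
f 29 13 30
f 29 30 15
f 30 13 14
f 30 14 15
f 32 31 35
f 32 35 33
f 33 35 36
f 33 36 34
f 35 31 37
f 35 37 36
f 36 37 38
f 36 38 34
f 37 31 39
f 37 39 38
f 38 39 40
f 38 40 34
f 39 31 41
f 39 41 40
f 40 41 42
f 40 42 34
f 41 31 43
f 41 43 42
f 42 43 44
f 42 44 34
f 43 31 45
f 43 45 44
f 44 45 46
f 44 46 34
f 45 31 47
f 45 47 46
f 46 47 48
f 46 48 34
f 47 31 49
f 47 49 48
f 48 49 50
f 48 50 34
f 49 31 51
f 49 51 50
f 50 51 52
f 50 52 34
f 51 31 53
f 51 53 52
f 52 53 54
f 52 54 34
f 53 31 32
f 53 32 54
f 54 32 33
f 54 33 34



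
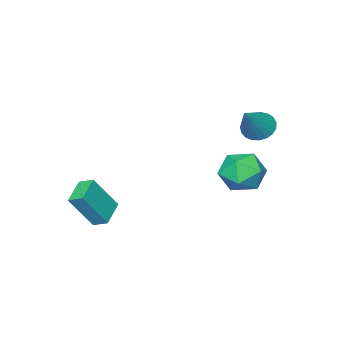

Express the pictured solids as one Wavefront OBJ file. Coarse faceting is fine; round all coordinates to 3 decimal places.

v -2.994 1.068 3.218
v -2.422 1.219 2.622
v -1.586 1.512 4.682
v -2.567 1.534 2.665
v -2.785 1.769 2.804
v -3.04 1.882 3.015
v -3.287 1.854 3.261
v -3.483 1.691 3.499
v -3.595 1.419 3.688
v -3.602 1.087 3.797
v -3.505 0.752 3.805
v -3.32 0.471 3.711
v -3.078 0.294 3.533
v -2.821 0.25 3.299
v -2.595 0.348 3.052
v -2.438 0.57 2.833
v -2.376 0.878 2.681
v 1.598 -4.052 -2.104
v 2.585 -4.585 -0.341
v 1.387 -3.334 -1.769
v 2.373 -3.867 -0.006
v 2.787 -3.473 -2.594
v 3.773 -4.006 -0.831
v 2.575 -2.755 -2.259
v 3.562 -3.288 -0.496
v -1.468 2.646 1.559
v -0.491 2.225 1.006
v -2.369 0.955 1.254
v -1.392 0.534 0.701
v -1.372 0.736 1.882
v -0.815 1.78 2.071
v -2.045 1.4 0.189
v -1.488 2.444 0.378
v -0.848 1.455 0.159
v -0.432 1.044 1.205
v -2.428 2.136 1.055
v -2.012 1.725 2.101
f 2 1 4
f 2 4 3
f 4 1 5
f 4 5 3
f 5 1 6
f 5 6 3
f 6 1 7
f 6 7 3
f 7 1 8
f 7 8 3
f 8 1 9
f 8 9 3
f 9 1 10
f 9 10 3
f 10 1 11
f 10 11 3
f 11 1 12
f 11 12 3
f 12 1 13
f 12 13 3
f 13 1 14
f 13 14 3
f 14 1 15
f 14 15 3
f 15 1 16
f 15 16 3
f 16 1 17
f 16 17 3
f 17 1 2
f 17 2 3
f 19 21 18
f 22 19 18
f 18 21 20
f 20 22 18
f 19 25 21
f 23 19 22
f 23 25 19
f 21 25 20
f 24 22 20
f 20 25 24
f 24 23 22
f 25 23 24
f 26 37 31
f 26 31 27
f 26 27 33
f 26 33 36
f 26 36 37
f 27 31 35
f 31 37 30
f 37 36 28
f 36 33 32
f 33 27 34
f 29 35 30
f 29 30 28
f 29 28 32
f 29 32 34
f 29 34 35
f 30 35 31
f 28 30 37
f 32 28 36
f 34 32 33
f 35 34 27



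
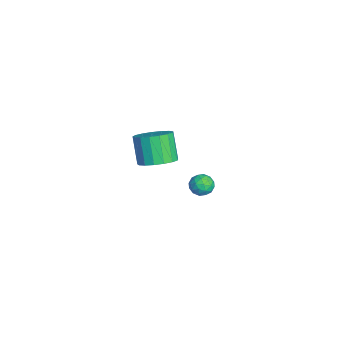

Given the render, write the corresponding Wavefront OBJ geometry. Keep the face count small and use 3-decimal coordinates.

v 2.263 1.277 2.683
v 3.021 1.48 3.165
v 2.234 1.345 4.458
v 1.477 1.143 3.977
v 2.834 1.872 3.092
v 2.047 1.737 4.386
v 2.517 2.128 2.926
v 1.73 1.993 4.219
v 2.141 2.189 2.704
v 1.355 2.054 3.997
v 1.794 2.041 2.477
v 1.007 1.907 3.771
v 1.554 1.719 2.298
v 0.767 1.584 3.591
v 1.477 1.295 2.207
v 0.69 1.16 3.5
v 1.579 0.867 2.225
v 0.793 0.732 3.518
v 1.839 0.533 2.348
v 1.052 0.399 3.641
v 2.196 0.37 2.548
v 1.409 0.235 3.841
v 2.568 0.414 2.779
v 1.781 0.28 4.072
v 2.87 0.657 2.988
v 2.084 0.522 4.281
v 3.034 1.041 3.127
v 2.247 0.906 4.421
v -2.399 3.936 -2.806
v -1.85 4.089 -3.144
v -1.81 3.391 -2.096
v -1.261 3.544 -2.434
v -1.591 4.016 -2.106
v -1.955 4.353 -2.545
v -1.705 3.127 -2.695
v -2.069 3.464 -3.134
v -1.421 3.589 -3.075
v -1.351 4.138 -2.711
v -2.309 3.342 -2.529
v -2.239 3.891 -2.165
v -2.176 4.061 -3.037
v -1.484 3.419 -2.203
v -1.678 3.697 -2.01
v -1.355 3.787 -2.209
v -2.238 4.216 -2.686
v -1.915 4.306 -2.884
v -1.763 4.262 -2.274
v -1.745 3.174 -2.356
v -1.422 3.264 -2.554
v -2.305 3.693 -3.031
v -1.982 3.783 -3.23
v -1.897 3.218 -2.966
v -1.601 3.857 -3.195
v -1.255 3.536 -2.778
v -1.516 3.291 -2.931
v -1.73 3.489 -3.189
v -1.56 4.18 -2.982
v -1.214 3.859 -2.564
v -1.408 4.136 -2.372
v -1.622 4.335 -2.63
v -1.308 3.886 -2.941
v -2.446 3.621 -2.676
v -2.1 3.3 -2.258
v -2.038 3.145 -2.61
v -2.252 3.344 -2.868
v -2.405 3.944 -2.462
v -2.059 3.623 -2.045
v -1.93 3.991 -2.051
v -2.144 4.189 -2.309
v -2.352 3.594 -2.299
f 2 1 5
f 2 5 3
f 3 5 6
f 3 6 4
f 5 1 7
f 5 7 6
f 6 7 8
f 6 8 4
f 7 1 9
f 7 9 8
f 8 9 10
f 8 10 4
f 9 1 11
f 9 11 10
f 10 11 12
f 10 12 4
f 11 1 13
f 11 13 12
f 12 13 14
f 12 14 4
f 13 1 15
f 13 15 14
f 14 15 16
f 14 16 4
f 15 1 17
f 15 17 16
f 16 17 18
f 16 18 4
f 17 1 19
f 17 19 18
f 18 19 20
f 18 20 4
f 19 1 21
f 19 21 20
f 20 21 22
f 20 22 4
f 21 1 23
f 21 23 22
f 22 23 24
f 22 24 4
f 23 1 25
f 23 25 24
f 24 25 26
f 24 26 4
f 25 1 27
f 25 27 26
f 26 27 28
f 26 28 4
f 27 1 2
f 27 2 28
f 28 2 3
f 28 3 4
f 29 66 45
f 66 40 69
f 45 69 34
f 66 69 45
f 29 45 41
f 45 34 46
f 41 46 30
f 45 46 41
f 29 41 50
f 41 30 51
f 50 51 36
f 41 51 50
f 29 50 62
f 50 36 65
f 62 65 39
f 50 65 62
f 29 62 66
f 62 39 70
f 66 70 40
f 62 70 66
f 30 46 57
f 46 34 60
f 57 60 38
f 46 60 57
f 34 69 47
f 69 40 68
f 47 68 33
f 69 68 47
f 40 70 67
f 70 39 63
f 67 63 31
f 70 63 67
f 39 65 64
f 65 36 52
f 64 52 35
f 65 52 64
f 36 51 56
f 51 30 53
f 56 53 37
f 51 53 56
f 32 58 44
f 58 38 59
f 44 59 33
f 58 59 44
f 32 44 42
f 44 33 43
f 42 43 31
f 44 43 42
f 32 42 49
f 42 31 48
f 49 48 35
f 42 48 49
f 32 49 54
f 49 35 55
f 54 55 37
f 49 55 54
f 32 54 58
f 54 37 61
f 58 61 38
f 54 61 58
f 33 59 47
f 59 38 60
f 47 60 34
f 59 60 47
f 31 43 67
f 43 33 68
f 67 68 40
f 43 68 67
f 35 48 64
f 48 31 63
f 64 63 39
f 48 63 64
f 37 55 56
f 55 35 52
f 56 52 36
f 55 52 56
f 38 61 57
f 61 37 53
f 57 53 30
f 61 53 57



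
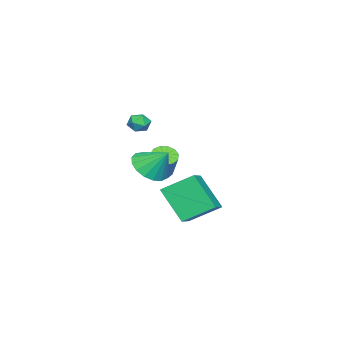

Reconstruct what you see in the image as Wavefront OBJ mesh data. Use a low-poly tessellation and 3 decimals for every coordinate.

v 3.249 2.678 -0.898
v 2.9 1.446 0.753
v 2.596 4.042 -0.018
v 2.247 2.81 1.633
v 4.773 3.03 -0.313
v 4.424 1.798 1.338
v 4.12 4.394 0.567
v 3.771 3.162 2.218
v 1.699 -0.018 1.603
v 2.534 -0.541 1.994
v 1.821 0.978 2.677
v 2.739 -0.213 1.666
v 2.707 0.16 1.324
v 2.443 0.492 1.046
v 2.009 0.708 0.895
v 1.504 0.757 0.906
v 1.044 0.628 1.077
v 0.734 0.352 1.369
v 0.645 -0.009 1.714
v 0.798 -0.373 2.033
v 1.157 -0.655 2.254
v 1.641 -0.791 2.326
v 2.138 -0.75 2.232
v -2.468 -1.529 -0.205
v -1.923 -1.948 -0.333
v -1.066 -1.251 1.038
v -1.612 -0.831 1.165
v -1.86 -1.619 -0.54
v -1.003 -0.922 0.831
v -1.99 -1.26 -0.64
v -1.134 -0.563 0.73
v -2.272 -0.987 -0.603
v -1.416 -0.29 0.767
v -2.617 -0.886 -0.439
v -1.76 -0.189 0.931
v -2.914 -0.989 -0.201
v -2.057 -0.291 1.169
v -3.07 -1.263 0.035
v -2.213 -0.566 1.406
v -3.034 -1.621 0.196
v -2.178 -0.924 1.566
v -2.82 -1.951 0.229
v -1.963 -1.253 1.599
v -2.493 -2.146 0.124
v -1.637 -1.449 1.495
v -2.159 -2.145 -0.085
v -1.302 -1.448 1.285
v -1.299 -1.637 2.796
v -0.854 -1.516 3.241
v -1.566 -2.504 3.299
v -1.121 -2.383 3.744
v -1.641 -2.01 3.701
v -1.476 -1.474 3.39
v -0.944 -2.546 3.15
v -0.779 -2.01 2.839
v -0.634 -2.077 3.46
v -1.065 -1.746 3.801
v -1.355 -2.274 2.739
v -1.786 -1.943 3.08
f 2 4 1
f 5 2 1
f 1 4 3
f 3 5 1
f 2 8 4
f 6 2 5
f 6 8 2
f 4 8 3
f 7 5 3
f 3 8 7
f 7 6 5
f 8 6 7
f 10 9 12
f 10 12 11
f 12 9 13
f 12 13 11
f 13 9 14
f 13 14 11
f 14 9 15
f 14 15 11
f 15 9 16
f 15 16 11
f 16 9 17
f 16 17 11
f 17 9 18
f 17 18 11
f 18 9 19
f 18 19 11
f 19 9 20
f 19 20 11
f 20 9 21
f 20 21 11
f 21 9 22
f 21 22 11
f 22 9 23
f 22 23 11
f 23 9 10
f 23 10 11
f 25 24 28
f 25 28 26
f 26 28 29
f 26 29 27
f 28 24 30
f 28 30 29
f 29 30 31
f 29 31 27
f 30 24 32
f 30 32 31
f 31 32 33
f 31 33 27
f 32 24 34
f 32 34 33
f 33 34 35
f 33 35 27
f 34 24 36
f 34 36 35
f 35 36 37
f 35 37 27
f 36 24 38
f 36 38 37
f 37 38 39
f 37 39 27
f 38 24 40
f 38 40 39
f 39 40 41
f 39 41 27
f 40 24 42
f 40 42 41
f 41 42 43
f 41 43 27
f 42 24 44
f 42 44 43
f 43 44 45
f 43 45 27
f 44 24 46
f 44 46 45
f 45 46 47
f 45 47 27
f 46 24 25
f 46 25 47
f 47 25 26
f 47 26 27
f 48 59 53
f 48 53 49
f 48 49 55
f 48 55 58
f 48 58 59
f 49 53 57
f 53 59 52
f 59 58 50
f 58 55 54
f 55 49 56
f 51 57 52
f 51 52 50
f 51 50 54
f 51 54 56
f 51 56 57
f 52 57 53
f 50 52 59
f 54 50 58
f 56 54 55
f 57 56 49



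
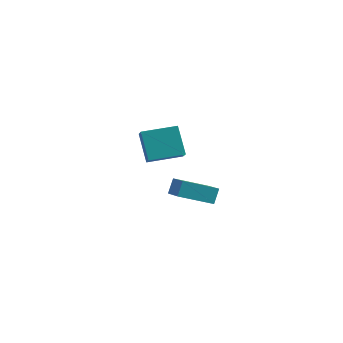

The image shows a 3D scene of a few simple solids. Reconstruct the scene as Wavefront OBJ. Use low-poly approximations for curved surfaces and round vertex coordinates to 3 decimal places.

v -1.158 2.455 -1.029
v -2.075 3.29 0.616
v -1.728 3.264 -1.758
v -2.646 4.1 -0.114
v 0.466 3.8 -0.806
v -0.452 4.636 0.838
v -0.105 4.61 -1.536
v -1.022 5.445 0.109
v 3.726 -3.607 0.777
v 3.74 -3.052 1.621
v 2.529 -2.344 -0.034
v 2.543 -1.789 0.81
v 5.297 -2.571 0.07
v 5.311 -2.016 0.914
v 4.1 -1.308 -0.741
v 4.114 -0.753 0.103
f 2 4 1
f 5 2 1
f 1 4 3
f 3 5 1
f 2 8 4
f 6 2 5
f 6 8 2
f 4 8 3
f 7 5 3
f 3 8 7
f 7 6 5
f 8 6 7
f 10 12 9
f 13 10 9
f 9 12 11
f 11 13 9
f 10 16 12
f 14 10 13
f 14 16 10
f 12 16 11
f 15 13 11
f 11 16 15
f 15 14 13
f 16 14 15



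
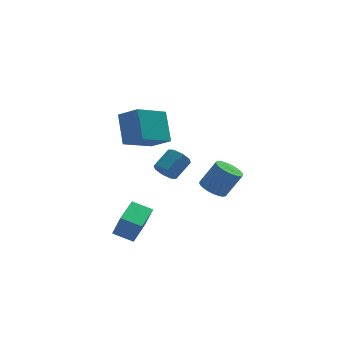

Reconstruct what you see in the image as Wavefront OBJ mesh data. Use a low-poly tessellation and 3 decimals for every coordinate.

v -2.637 -3.281 -3.567
v -2.278 -3.716 -2.199
v -3.659 -2.753 -3.131
v -3.3 -3.187 -1.763
v -1.74 -1.753 -3.317
v -1.381 -2.187 -1.949
v -2.762 -1.224 -2.881
v -2.403 -1.659 -1.513
v -2.879 -1.843 2.953
v -2.009 -2.679 3.683
v -2.875 -0.532 4.45
v -2.005 -1.368 5.18
v -1.195 -0.852 2.08
v -0.325 -1.688 2.81
v -1.191 0.459 3.577
v -0.321 -0.377 4.307
v -0.478 -0.869 0.023
v -0.074 -1.474 0.082
v 0.862 -0.776 0.835
v 0.458 -0.171 0.777
v 0.06 -1.17 -0.367
v 0.997 -0.472 0.386
v -0.121 -0.689 -0.587
v 0.816 0.009 0.166
v -0.511 -0.314 -0.45
v 0.425 0.384 0.304
v -0.882 -0.264 -0.035
v 0.054 0.434 0.718
v -1.017 -0.568 0.414
v -0.08 0.13 1.167
v -0.836 -1.049 0.634
v 0.101 -0.351 1.387
v -0.445 -1.424 0.496
v 0.491 -0.726 1.25
v 1.984 -1.416 -1.217
v 2.577 -0.947 -1.584
v 3.469 -0.955 -0.149
v 2.876 -1.424 0.217
v 2.38 -0.716 -1.46
v 3.273 -0.724 -0.025
v 2.123 -0.591 -1.299
v 3.016 -0.6 0.136
v 1.845 -0.592 -1.126
v 2.737 -0.601 0.309
v 1.587 -0.719 -0.967
v 2.48 -0.727 0.468
v 1.391 -0.951 -0.846
v 2.283 -0.96 0.589
v 1.284 -1.254 -0.781
v 2.177 -1.263 0.654
v 1.284 -1.582 -0.783
v 2.177 -1.591 0.652
v 1.391 -1.885 -0.851
v 2.283 -1.893 0.584
v 1.587 -2.116 -0.975
v 2.48 -2.124 0.46
v 1.844 -2.24 -1.136
v 2.737 -2.249 0.299
v 2.123 -2.239 -1.309
v 3.015 -2.248 0.126
v 2.38 -2.113 -1.468
v 3.273 -2.121 -0.033
v 2.577 -1.88 -1.589
v 3.469 -1.889 -0.154
v 2.683 -1.577 -1.654
v 3.576 -1.586 -0.219
v 2.683 -1.249 -1.652
v 3.576 -1.258 -0.217
f 2 4 1
f 5 2 1
f 1 4 3
f 3 5 1
f 2 8 4
f 6 2 5
f 6 8 2
f 4 8 3
f 7 5 3
f 3 8 7
f 7 6 5
f 8 6 7
f 10 12 9
f 13 10 9
f 9 12 11
f 11 13 9
f 10 16 12
f 14 10 13
f 14 16 10
f 12 16 11
f 15 13 11
f 11 16 15
f 15 14 13
f 16 14 15
f 18 17 21
f 18 21 19
f 19 21 22
f 19 22 20
f 21 17 23
f 21 23 22
f 22 23 24
f 22 24 20
f 23 17 25
f 23 25 24
f 24 25 26
f 24 26 20
f 25 17 27
f 25 27 26
f 26 27 28
f 26 28 20
f 27 17 29
f 27 29 28
f 28 29 30
f 28 30 20
f 29 17 31
f 29 31 30
f 30 31 32
f 30 32 20
f 31 17 33
f 31 33 32
f 32 33 34
f 32 34 20
f 33 17 18
f 33 18 34
f 34 18 19
f 34 19 20
f 36 35 39
f 36 39 37
f 37 39 40
f 37 40 38
f 39 35 41
f 39 41 40
f 40 41 42
f 40 42 38
f 41 35 43
f 41 43 42
f 42 43 44
f 42 44 38
f 43 35 45
f 43 45 44
f 44 45 46
f 44 46 38
f 45 35 47
f 45 47 46
f 46 47 48
f 46 48 38
f 47 35 49
f 47 49 48
f 48 49 50
f 48 50 38
f 49 35 51
f 49 51 50
f 50 51 52
f 50 52 38
f 51 35 53
f 51 53 52
f 52 53 54
f 52 54 38
f 53 35 55
f 53 55 54
f 54 55 56
f 54 56 38
f 55 35 57
f 55 57 56
f 56 57 58
f 56 58 38
f 57 35 59
f 57 59 58
f 58 59 60
f 58 60 38
f 59 35 61
f 59 61 60
f 60 61 62
f 60 62 38
f 61 35 63
f 61 63 62
f 62 63 64
f 62 64 38
f 63 35 65
f 63 65 64
f 64 65 66
f 64 66 38
f 65 35 67
f 65 67 66
f 66 67 68
f 66 68 38
f 67 35 36
f 67 36 68
f 68 36 37
f 68 37 38



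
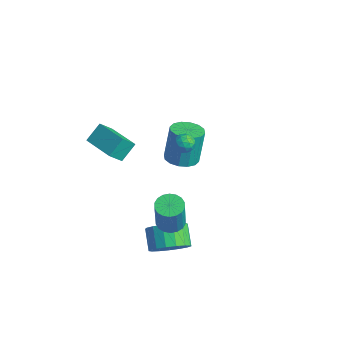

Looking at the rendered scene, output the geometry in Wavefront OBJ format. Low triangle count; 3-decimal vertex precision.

v -2.293 -2.936 2.155
v -2.287 -3.68 2.98
v -2.404 -2.057 2.949
v -2.399 -2.8 3.774
v -0.421 -2.8 2.266
v -0.416 -3.543 3.091
v -0.533 -1.92 3.06
v -0.527 -2.664 3.885
v -3.349 2.88 -2.947
v -2.687 2.217 -2.738
v -2.849 2.717 -0.643
v -3.511 3.38 -0.853
v -2.43 2.635 -2.818
v -2.592 3.135 -0.723
v -2.419 3.118 -2.933
v -2.581 3.619 -0.838
v -2.658 3.538 -3.051
v -2.819 4.038 -0.956
v -3.081 3.781 -3.142
v -3.243 4.281 -1.047
v -3.577 3.783 -3.181
v -3.739 4.283 -1.086
v -4.011 3.543 -3.157
v -4.173 4.043 -1.062
v -4.268 3.125 -3.077
v -4.43 3.625 -0.982
v -4.279 2.641 -2.962
v -4.441 3.142 -0.867
v -4.041 2.222 -2.844
v -4.202 2.722 -0.749
v -3.617 1.979 -2.753
v -3.779 2.479 -0.658
v -3.121 1.977 -2.714
v -3.283 2.477 -0.619
v 2.96 -2.25 -2.519
v 3.622 -1.471 -2.169
v 2.681 -1.031 -1.371
v 2.02 -1.81 -1.721
v 3.38 -1.256 -2.572
v 2.439 -0.816 -1.774
v 3.042 -1.269 -2.964
v 2.101 -0.829 -2.165
v 2.686 -1.507 -3.253
v 1.745 -1.067 -2.455
v 2.392 -1.915 -3.374
v 1.451 -1.474 -2.576
v 2.229 -2.399 -3.299
v 1.288 -1.959 -2.501
v 2.233 -2.85 -3.046
v 1.292 -2.41 -2.248
v 2.404 -3.163 -2.672
v 1.463 -2.723 -1.874
v 2.702 -3.267 -2.263
v 1.761 -2.827 -1.465
v 3.06 -3.138 -1.912
v 2.119 -2.698 -1.114
v 3.395 -2.806 -1.701
v 2.454 -2.366 -0.903
v 3.63 -2.346 -1.677
v 2.689 -1.906 -0.879
v 3.712 -1.864 -1.846
v 2.771 -1.424 -1.048
v 2.962 -2.214 -0.266
v 3.512 -1.706 -0.293
v 3.929 -2.057 1.579
v 3.378 -2.566 1.606
v 3.248 -1.524 -0.2
v 3.664 -1.876 1.672
v 2.927 -1.479 -0.12
v 3.343 -1.831 1.752
v 2.613 -1.58 -0.07
v 3.029 -1.932 1.803
v 2.368 -1.807 -0.058
v 2.784 -2.158 1.815
v 2.24 -2.114 -0.087
v 2.657 -2.465 1.785
v 2.256 -2.441 -0.152
v 2.673 -2.792 1.721
v 2.411 -2.723 -0.239
v 2.828 -3.074 1.633
v 2.676 -2.904 -0.332
v 3.092 -3.256 1.54
v 2.997 -2.949 -0.412
v 3.413 -3.301 1.46
v 3.311 -2.848 -0.463
v 3.727 -3.2 1.41
v 3.556 -2.622 -0.475
v 3.972 -2.973 1.398
v 3.683 -2.315 -0.445
v 4.1 -2.666 1.427
v 3.667 -1.988 -0.381
v 4.084 -2.339 1.492
v -1.448 2.392 0.374
v -1.105 1.874 0.267
v -2.295 1.886 0.113
v -1.952 1.368 0.006
v -2.026 1.58 0.595
v -1.503 1.893 0.756
v -1.897 1.867 -0.376
v -1.374 2.18 -0.215
v -1.383 1.549 -0.197
v -1.462 1.372 0.403
v -1.938 2.388 -0.023
v -2.017 2.211 0.577
v -1.202 2.178 0.344
v -2.198 1.582 0.036
v -2.241 1.707 0.383
v -2.04 1.403 0.32
v -1.436 2.189 0.631
v -1.234 1.884 0.568
v -1.776 1.712 0.761
v -2.166 1.876 -0.188
v -1.964 1.571 -0.251
v -1.36 2.357 0.06
v -1.159 2.053 -0.003
v -1.624 2.048 -0.381
v -1.164 1.682 0.008
v -1.661 1.384 -0.146
v -1.629 1.678 -0.37
v -1.322 1.862 -0.275
v -1.21 1.578 0.361
v -1.708 1.28 0.207
v -1.752 1.405 0.553
v -1.444 1.589 0.648
v -1.374 1.387 0.088
v -1.692 2.48 0.173
v -2.19 2.182 0.019
v -1.956 2.171 -0.268
v -1.648 2.355 -0.173
v -1.739 2.376 0.526
v -2.236 2.078 0.372
v -2.078 1.898 0.655
v -1.771 2.082 0.75
v -2.026 2.373 0.292
f 2 4 1
f 5 2 1
f 1 4 3
f 3 5 1
f 2 8 4
f 6 2 5
f 6 8 2
f 4 8 3
f 7 5 3
f 3 8 7
f 7 6 5
f 8 6 7
f 10 9 13
f 10 13 11
f 11 13 14
f 11 14 12
f 13 9 15
f 13 15 14
f 14 15 16
f 14 16 12
f 15 9 17
f 15 17 16
f 16 17 18
f 16 18 12
f 17 9 19
f 17 19 18
f 18 19 20
f 18 20 12
f 19 9 21
f 19 21 20
f 20 21 22
f 20 22 12
f 21 9 23
f 21 23 22
f 22 23 24
f 22 24 12
f 23 9 25
f 23 25 24
f 24 25 26
f 24 26 12
f 25 9 27
f 25 27 26
f 26 27 28
f 26 28 12
f 27 9 29
f 27 29 28
f 28 29 30
f 28 30 12
f 29 9 31
f 29 31 30
f 30 31 32
f 30 32 12
f 31 9 33
f 31 33 32
f 32 33 34
f 32 34 12
f 33 9 10
f 33 10 34
f 34 10 11
f 34 11 12
f 36 35 39
f 36 39 37
f 37 39 40
f 37 40 38
f 39 35 41
f 39 41 40
f 40 41 42
f 40 42 38
f 41 35 43
f 41 43 42
f 42 43 44
f 42 44 38
f 43 35 45
f 43 45 44
f 44 45 46
f 44 46 38
f 45 35 47
f 45 47 46
f 46 47 48
f 46 48 38
f 47 35 49
f 47 49 48
f 48 49 50
f 48 50 38
f 49 35 51
f 49 51 50
f 50 51 52
f 50 52 38
f 51 35 53
f 51 53 52
f 52 53 54
f 52 54 38
f 53 35 55
f 53 55 54
f 54 55 56
f 54 56 38
f 55 35 57
f 55 57 56
f 56 57 58
f 56 58 38
f 57 35 59
f 57 59 58
f 58 59 60
f 58 60 38
f 59 35 61
f 59 61 60
f 60 61 62
f 60 62 38
f 61 35 36
f 61 36 62
f 62 36 37
f 62 37 38
f 64 63 67
f 64 67 65
f 65 67 68
f 65 68 66
f 67 63 69
f 67 69 68
f 68 69 70
f 68 70 66
f 69 63 71
f 69 71 70
f 70 71 72
f 70 72 66
f 71 63 73
f 71 73 72
f 72 73 74
f 72 74 66
f 73 63 75
f 73 75 74
f 74 75 76
f 74 76 66
f 75 63 77
f 75 77 76
f 76 77 78
f 76 78 66
f 77 63 79
f 77 79 78
f 78 79 80
f 78 80 66
f 79 63 81
f 79 81 80
f 80 81 82
f 80 82 66
f 81 63 83
f 81 83 82
f 82 83 84
f 82 84 66
f 83 63 85
f 83 85 84
f 84 85 86
f 84 86 66
f 85 63 87
f 85 87 86
f 86 87 88
f 86 88 66
f 87 63 89
f 87 89 88
f 88 89 90
f 88 90 66
f 89 63 91
f 89 91 90
f 90 91 92
f 90 92 66
f 91 63 64
f 91 64 92
f 92 64 65
f 92 65 66
f 93 130 109
f 130 104 133
f 109 133 98
f 130 133 109
f 93 109 105
f 109 98 110
f 105 110 94
f 109 110 105
f 93 105 114
f 105 94 115
f 114 115 100
f 105 115 114
f 93 114 126
f 114 100 129
f 126 129 103
f 114 129 126
f 93 126 130
f 126 103 134
f 130 134 104
f 126 134 130
f 94 110 121
f 110 98 124
f 121 124 102
f 110 124 121
f 98 133 111
f 133 104 132
f 111 132 97
f 133 132 111
f 104 134 131
f 134 103 127
f 131 127 95
f 134 127 131
f 103 129 128
f 129 100 116
f 128 116 99
f 129 116 128
f 100 115 120
f 115 94 117
f 120 117 101
f 115 117 120
f 96 122 108
f 122 102 123
f 108 123 97
f 122 123 108
f 96 108 106
f 108 97 107
f 106 107 95
f 108 107 106
f 96 106 113
f 106 95 112
f 113 112 99
f 106 112 113
f 96 113 118
f 113 99 119
f 118 119 101
f 113 119 118
f 96 118 122
f 118 101 125
f 122 125 102
f 118 125 122
f 97 123 111
f 123 102 124
f 111 124 98
f 123 124 111
f 95 107 131
f 107 97 132
f 131 132 104
f 107 132 131
f 99 112 128
f 112 95 127
f 128 127 103
f 112 127 128
f 101 119 120
f 119 99 116
f 120 116 100
f 119 116 120
f 102 125 121
f 125 101 117
f 121 117 94
f 125 117 121

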